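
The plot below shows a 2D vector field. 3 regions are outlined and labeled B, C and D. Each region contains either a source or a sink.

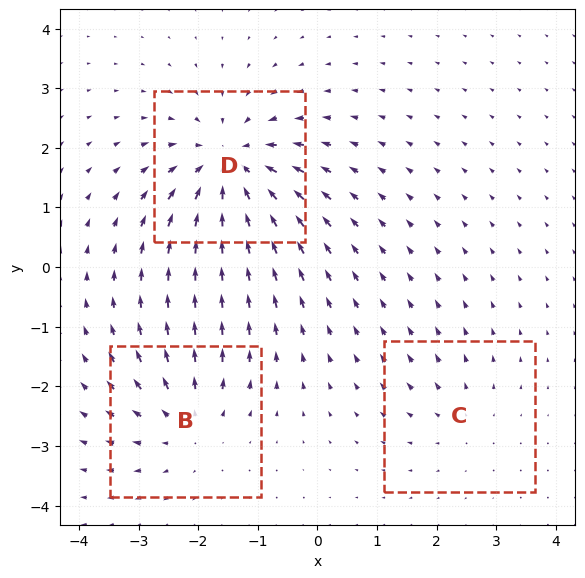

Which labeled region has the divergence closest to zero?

Divergence at each region's feature centre — B: about +3, C: about +2, D: about -5. Region C is closest to zero.

C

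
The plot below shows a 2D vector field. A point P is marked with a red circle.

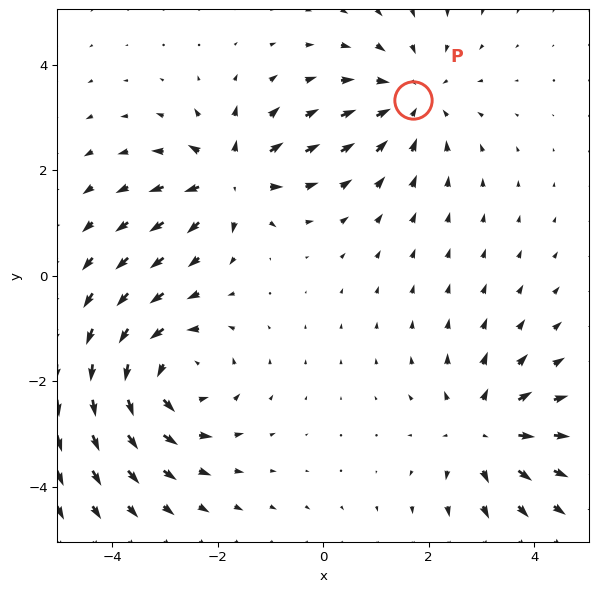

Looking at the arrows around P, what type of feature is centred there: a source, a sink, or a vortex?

At P (1.7, 3.3) the arrows converge inward. Divergence about -3, curl ≈0 — negative divergence with near-zero curl is a sink.

sink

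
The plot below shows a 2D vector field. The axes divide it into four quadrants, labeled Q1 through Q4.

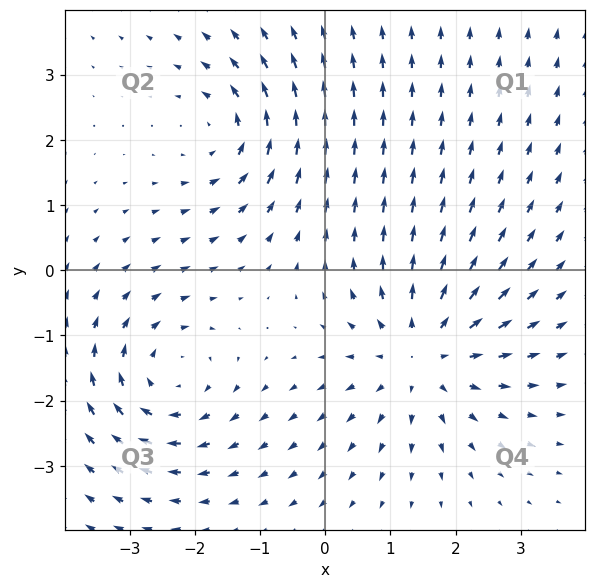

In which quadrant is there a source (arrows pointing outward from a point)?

Q4

The source sits at approximately (1.5, -1.3), which lies in quadrant Q4. The divergence there is about +4, positive as expected for a source.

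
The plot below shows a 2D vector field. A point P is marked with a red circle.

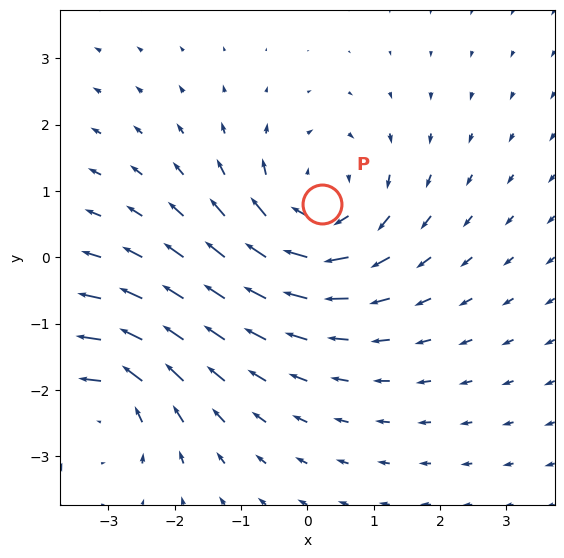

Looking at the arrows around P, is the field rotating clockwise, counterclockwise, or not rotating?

Near P at (0.2, 0.8) the arrows circulate clockwise. The curl (z-component) there is about -4; negative curl means clockwise rotation.

clockwise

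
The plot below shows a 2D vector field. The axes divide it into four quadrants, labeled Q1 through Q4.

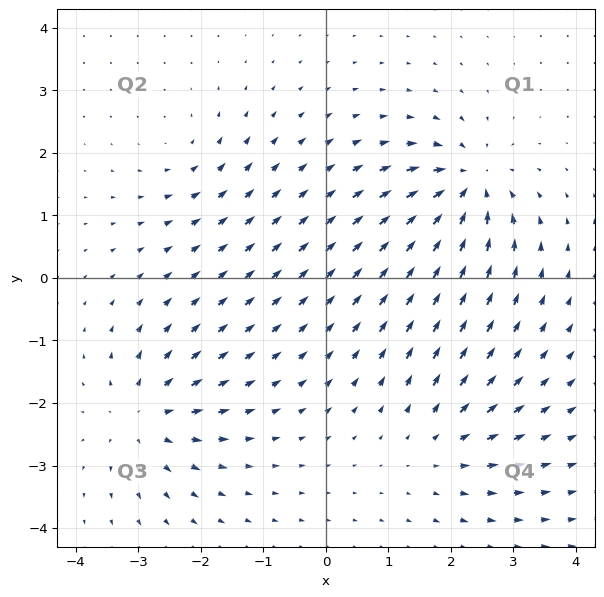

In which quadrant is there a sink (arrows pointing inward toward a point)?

The sink sits at approximately (2.3, 1.5), which lies in quadrant Q1. The divergence there is about -7, negative as expected for a sink.

Q1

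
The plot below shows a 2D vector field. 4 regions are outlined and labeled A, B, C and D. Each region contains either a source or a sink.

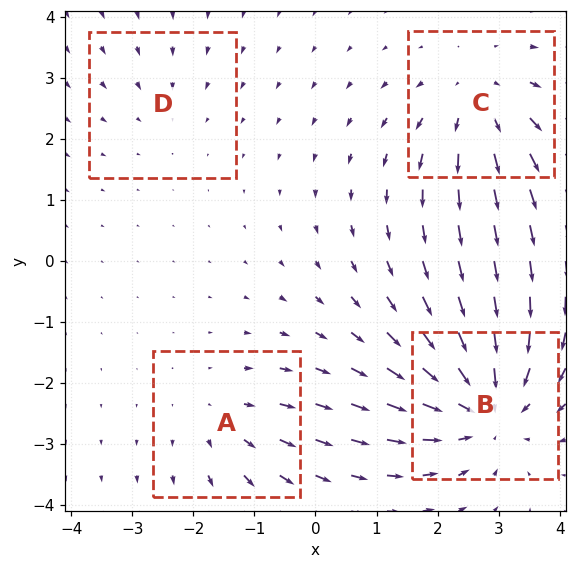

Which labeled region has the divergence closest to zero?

Divergence at each region's feature centre — A: about +3, B: about -6, C: about +4, D: about -2. Region D is closest to zero.

D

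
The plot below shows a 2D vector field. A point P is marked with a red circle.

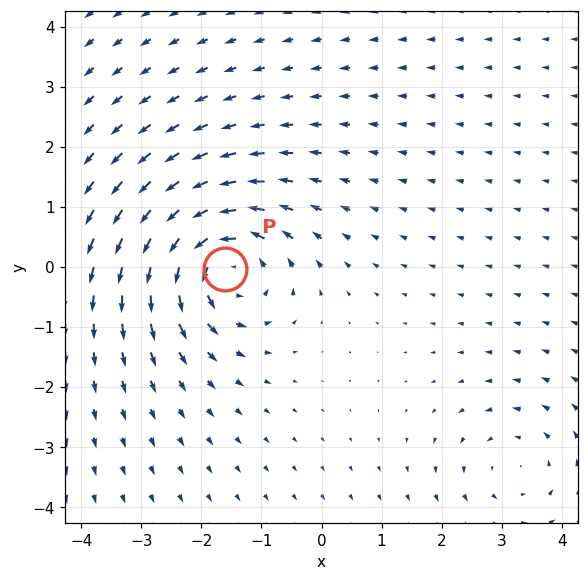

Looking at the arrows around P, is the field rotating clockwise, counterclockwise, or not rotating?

counterclockwise

Near P at (-1.6, -0.0) the arrows circulate counterclockwise. The curl (z-component) there is about +6; positive curl means counterclockwise rotation.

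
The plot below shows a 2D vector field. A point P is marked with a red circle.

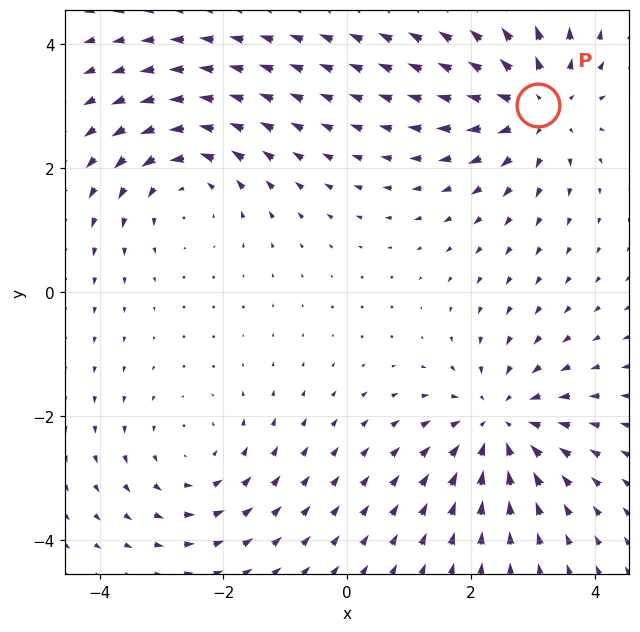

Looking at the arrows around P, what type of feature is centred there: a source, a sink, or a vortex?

At P (3.1, 3.0) the arrows spread outward. Divergence about +5, curl ≈0 — positive divergence with near-zero curl is a source.

source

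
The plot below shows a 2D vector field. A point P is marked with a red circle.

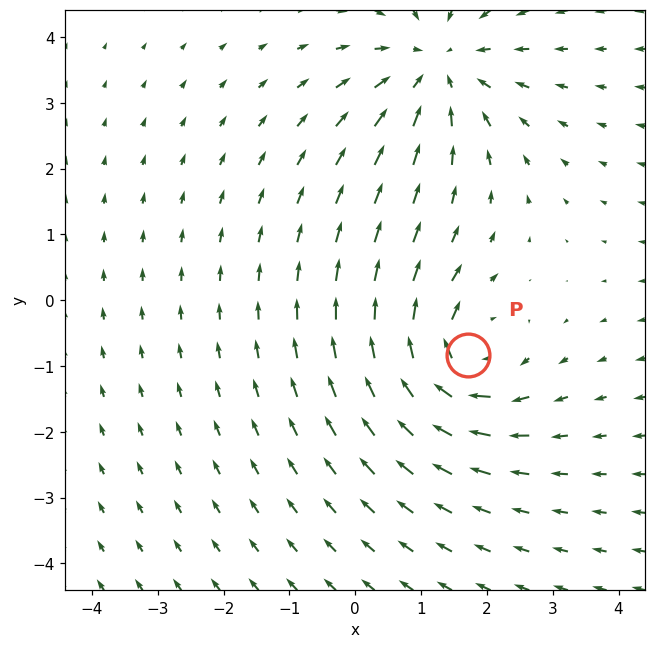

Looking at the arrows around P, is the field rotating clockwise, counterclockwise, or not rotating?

Near P at (1.7, -0.8) the arrows circulate clockwise. The curl (z-component) there is about -4; negative curl means clockwise rotation.

clockwise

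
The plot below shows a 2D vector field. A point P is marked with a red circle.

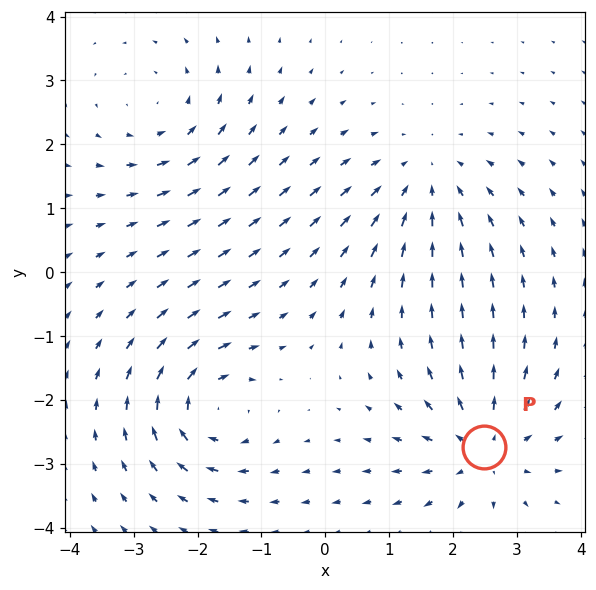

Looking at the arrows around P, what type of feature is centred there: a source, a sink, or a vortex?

At P (2.5, -2.7) the arrows spread outward. Divergence about +5, curl ≈0 — positive divergence with near-zero curl is a source.

source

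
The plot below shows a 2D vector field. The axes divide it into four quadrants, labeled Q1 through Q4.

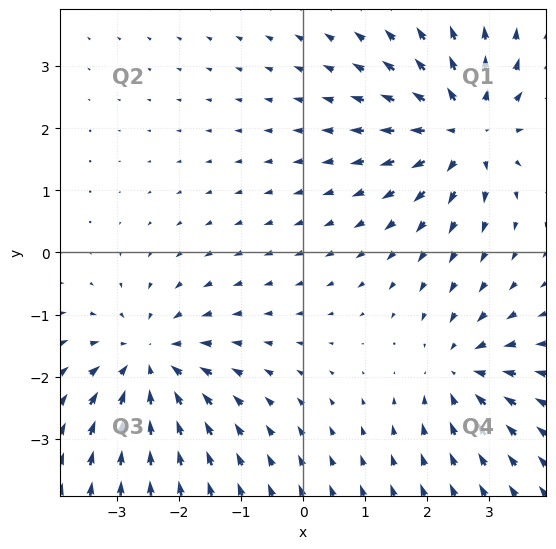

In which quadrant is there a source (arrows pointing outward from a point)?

The source sits at approximately (2.6, 2.0), which lies in quadrant Q1. The divergence there is about +5, positive as expected for a source.

Q1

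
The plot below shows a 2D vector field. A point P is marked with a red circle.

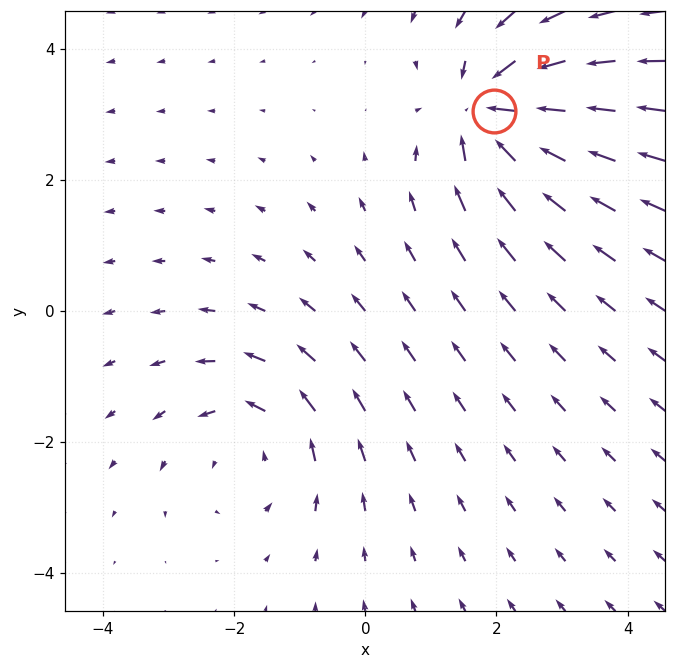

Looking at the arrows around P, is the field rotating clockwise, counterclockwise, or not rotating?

Near P at (2.0, 3.0) the arrows show no circulation. The curl there is ≈0.

not rotating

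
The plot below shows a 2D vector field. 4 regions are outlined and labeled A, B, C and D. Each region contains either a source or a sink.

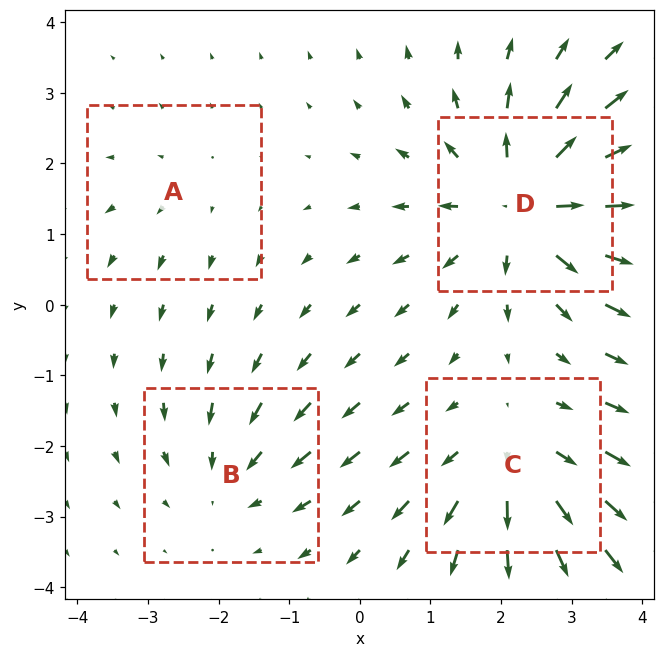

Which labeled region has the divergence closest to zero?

Divergence at each region's feature centre — A: about +2, B: about -3, C: about +4, D: about +7. Region A is closest to zero.

A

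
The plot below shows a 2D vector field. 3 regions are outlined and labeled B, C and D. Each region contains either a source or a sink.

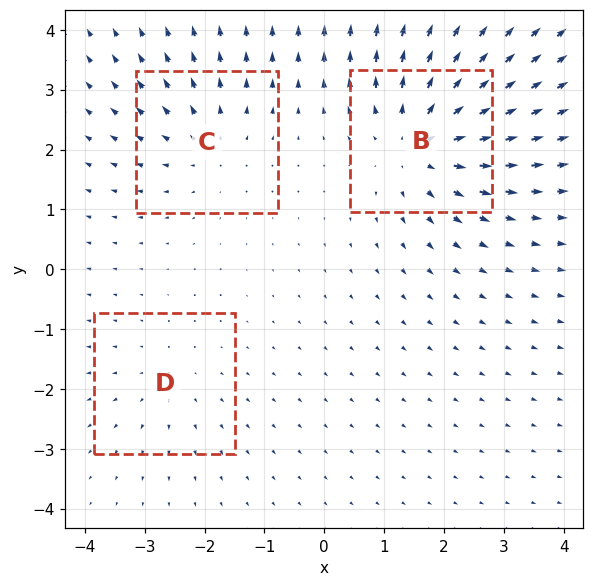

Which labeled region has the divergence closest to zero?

Divergence at each region's feature centre — B: about +5, C: about +3, D: about +2. Region D is closest to zero.

D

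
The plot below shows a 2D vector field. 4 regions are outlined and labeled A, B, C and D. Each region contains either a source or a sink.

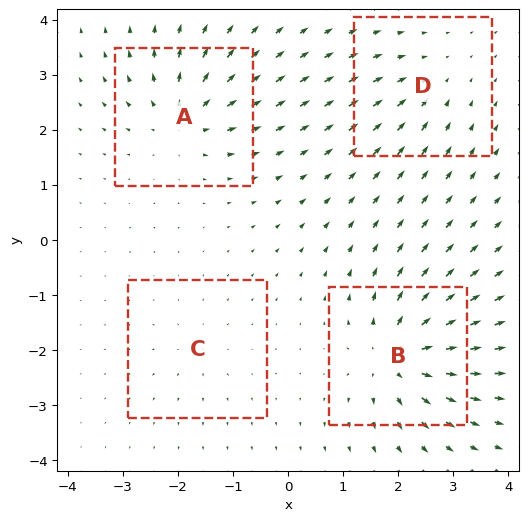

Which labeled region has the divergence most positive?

B

Divergence at each region's feature centre — A: about +6, B: about +8, C: about +3, D: about -4. Region B is most positive.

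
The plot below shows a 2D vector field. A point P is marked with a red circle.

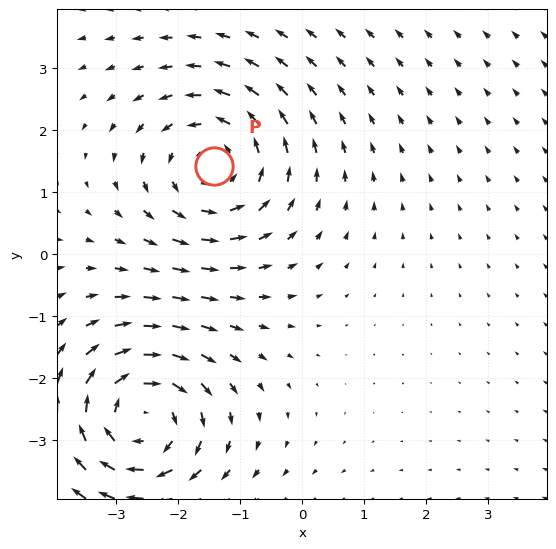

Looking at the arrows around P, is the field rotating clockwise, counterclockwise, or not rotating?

Near P at (-1.4, 1.4) the arrows circulate counterclockwise. The curl (z-component) there is about +4; positive curl means counterclockwise rotation.

counterclockwise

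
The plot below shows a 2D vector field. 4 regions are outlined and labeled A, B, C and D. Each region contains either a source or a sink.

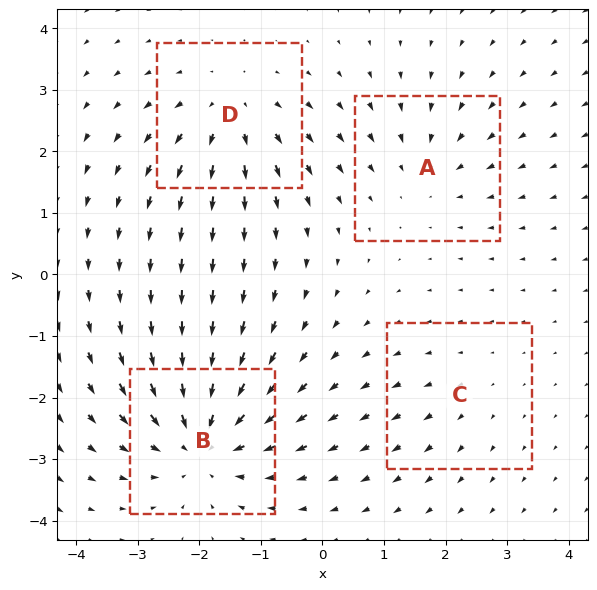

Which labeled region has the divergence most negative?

Divergence at each region's feature centre — A: about -3, B: about -6, C: about +2, D: about +4. Region B is most negative.

B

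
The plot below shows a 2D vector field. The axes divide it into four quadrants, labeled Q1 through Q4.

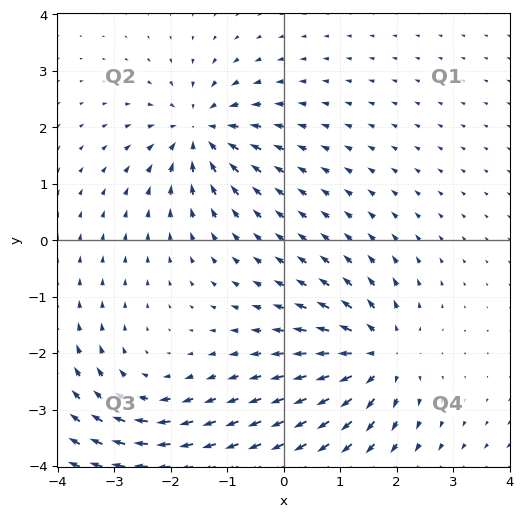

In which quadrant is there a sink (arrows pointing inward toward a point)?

Q2

The sink sits at approximately (-1.5, 1.9), which lies in quadrant Q2. The divergence there is about -6, negative as expected for a sink.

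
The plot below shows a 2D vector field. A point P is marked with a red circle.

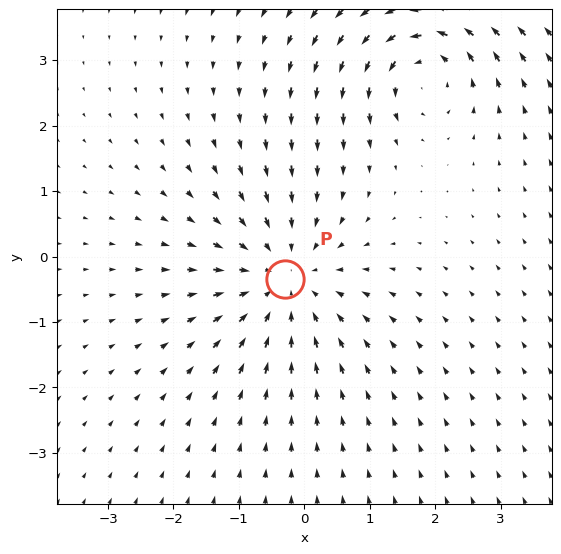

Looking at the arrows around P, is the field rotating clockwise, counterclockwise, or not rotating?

Near P at (-0.3, -0.3) the arrows show no circulation. The curl there is ≈0.

not rotating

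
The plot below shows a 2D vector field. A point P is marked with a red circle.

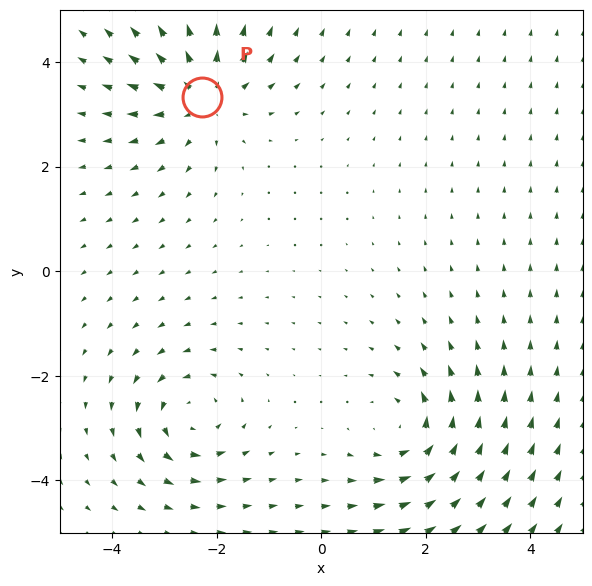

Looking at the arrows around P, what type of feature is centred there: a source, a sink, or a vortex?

source

At P (-2.3, 3.3) the arrows spread outward. Divergence about +5, curl ≈0 — positive divergence with near-zero curl is a source.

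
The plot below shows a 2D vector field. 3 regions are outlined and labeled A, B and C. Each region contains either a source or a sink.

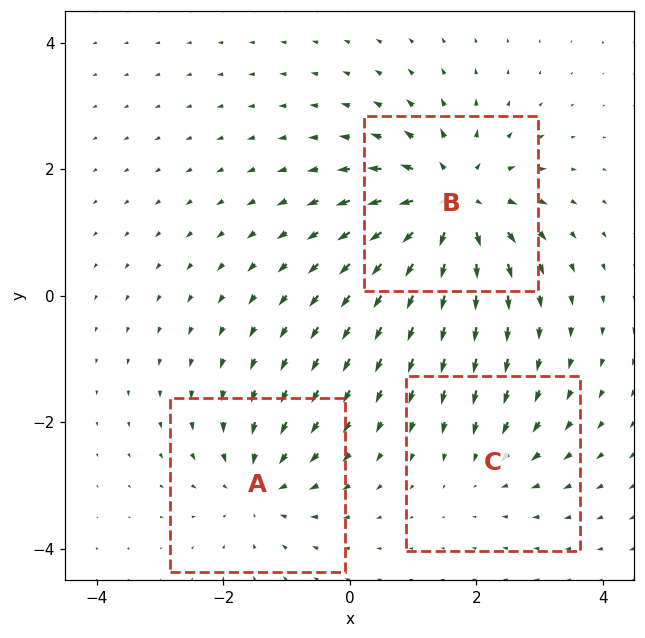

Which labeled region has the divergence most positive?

B

Divergence at each region's feature centre — A: about -3, B: about +6, C: about -2. Region B is most positive.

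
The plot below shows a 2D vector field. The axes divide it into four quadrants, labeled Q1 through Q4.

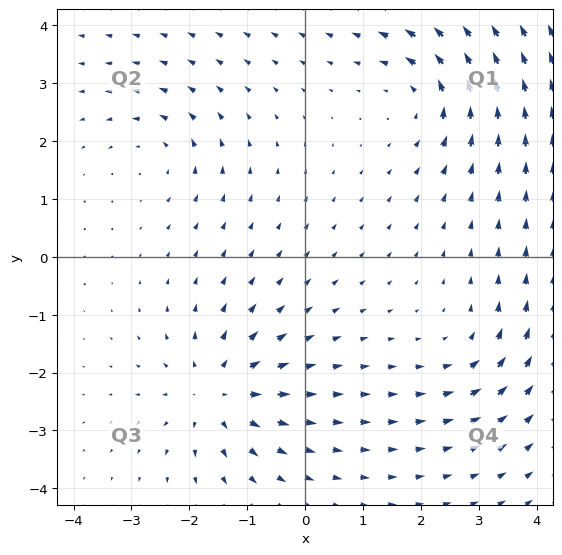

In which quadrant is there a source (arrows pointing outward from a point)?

The source sits at approximately (-1.5, -2.3), which lies in quadrant Q3. The divergence there is about +5, positive as expected for a source.

Q3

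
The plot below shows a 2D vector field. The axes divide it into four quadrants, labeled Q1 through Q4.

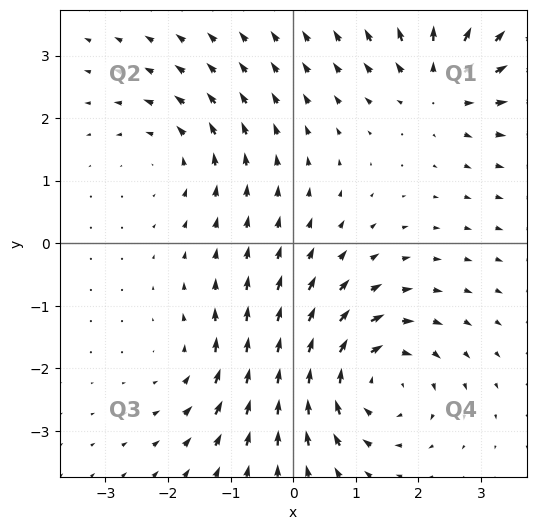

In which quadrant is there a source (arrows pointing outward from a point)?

The source sits at approximately (2.3, 2.5), which lies in quadrant Q1. The divergence there is about +5, positive as expected for a source.

Q1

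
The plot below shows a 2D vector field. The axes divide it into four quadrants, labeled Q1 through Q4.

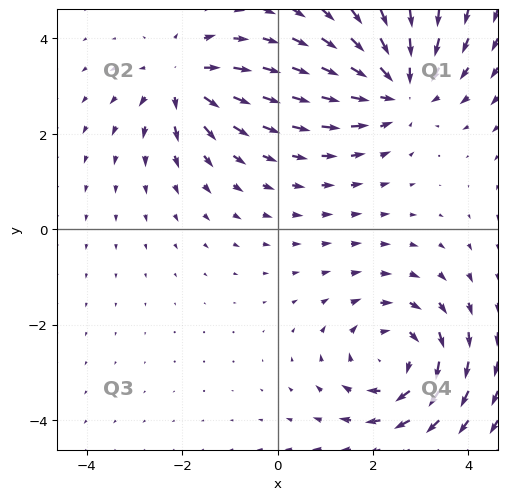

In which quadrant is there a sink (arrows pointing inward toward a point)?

The sink sits at approximately (2.5, 3.0), which lies in quadrant Q1. The divergence there is about -4, negative as expected for a sink.

Q1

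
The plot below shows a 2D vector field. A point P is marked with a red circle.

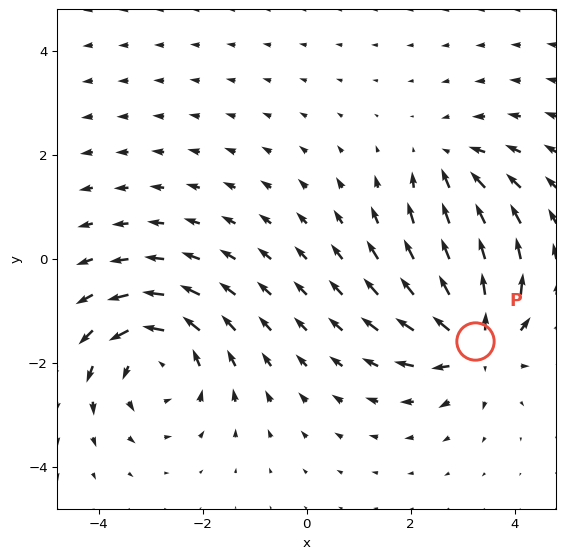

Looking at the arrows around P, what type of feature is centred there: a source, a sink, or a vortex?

source

At P (3.2, -1.6) the arrows spread outward. Divergence about +6, curl ≈0 — positive divergence with near-zero curl is a source.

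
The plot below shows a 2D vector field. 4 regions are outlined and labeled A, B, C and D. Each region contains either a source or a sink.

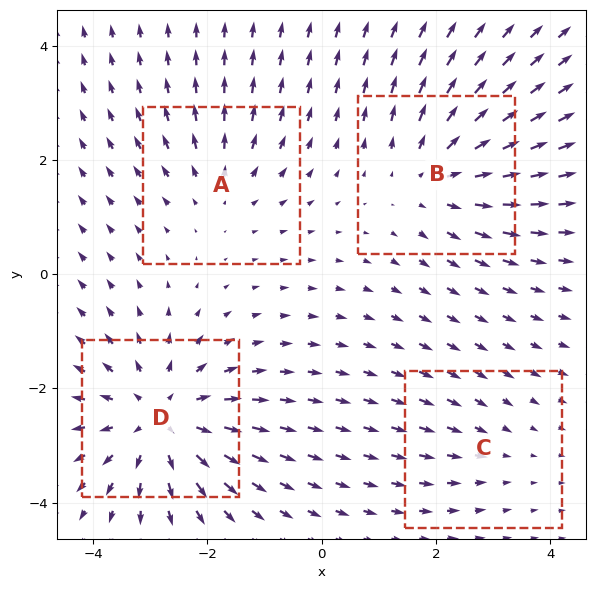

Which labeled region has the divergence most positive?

Divergence at each region's feature centre — A: about +3, B: about +4, C: about -2, D: about +5. Region D is most positive.

D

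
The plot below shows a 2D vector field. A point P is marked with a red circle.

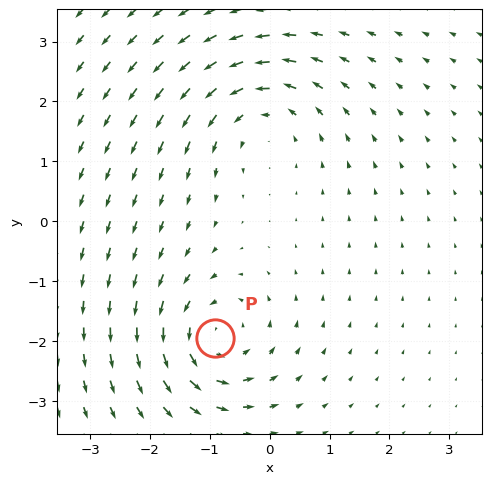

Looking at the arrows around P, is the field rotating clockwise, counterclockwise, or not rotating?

counterclockwise

Near P at (-0.9, -2.0) the arrows circulate counterclockwise. The curl (z-component) there is about +4; positive curl means counterclockwise rotation.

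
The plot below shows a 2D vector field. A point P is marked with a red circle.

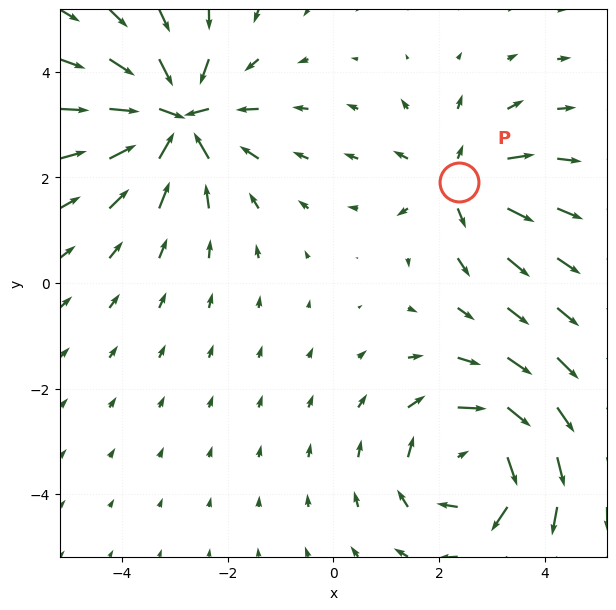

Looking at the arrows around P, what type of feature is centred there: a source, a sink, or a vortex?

At P (2.4, 1.9) the arrows spread outward. Divergence about +4, curl ≈0 — positive divergence with near-zero curl is a source.

source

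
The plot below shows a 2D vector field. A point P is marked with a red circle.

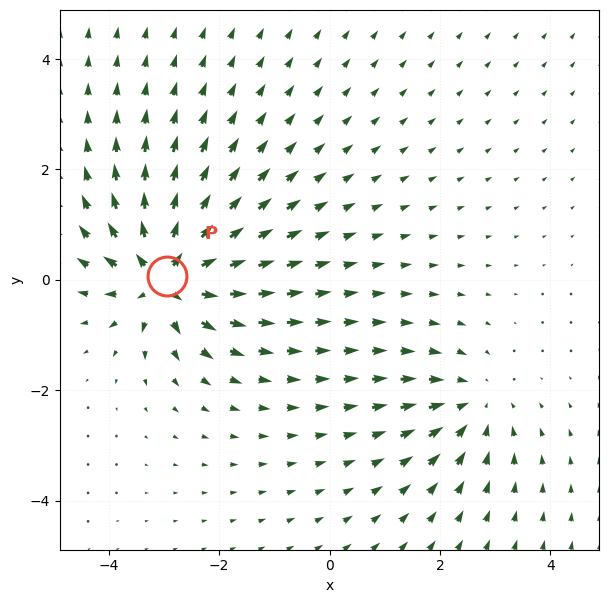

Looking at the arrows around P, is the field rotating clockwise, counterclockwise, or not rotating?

not rotating

Near P at (-2.9, 0.1) the arrows show no circulation. The curl there is ≈0.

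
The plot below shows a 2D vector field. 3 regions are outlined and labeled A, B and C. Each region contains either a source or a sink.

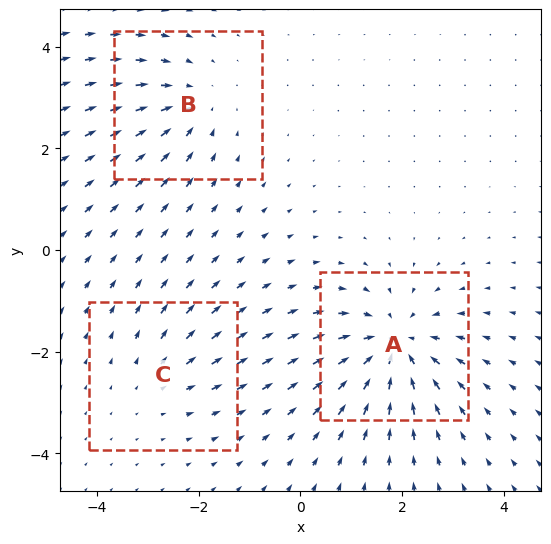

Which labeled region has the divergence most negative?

A

Divergence at each region's feature centre — A: about -5, B: about -3, C: about +2. Region A is most negative.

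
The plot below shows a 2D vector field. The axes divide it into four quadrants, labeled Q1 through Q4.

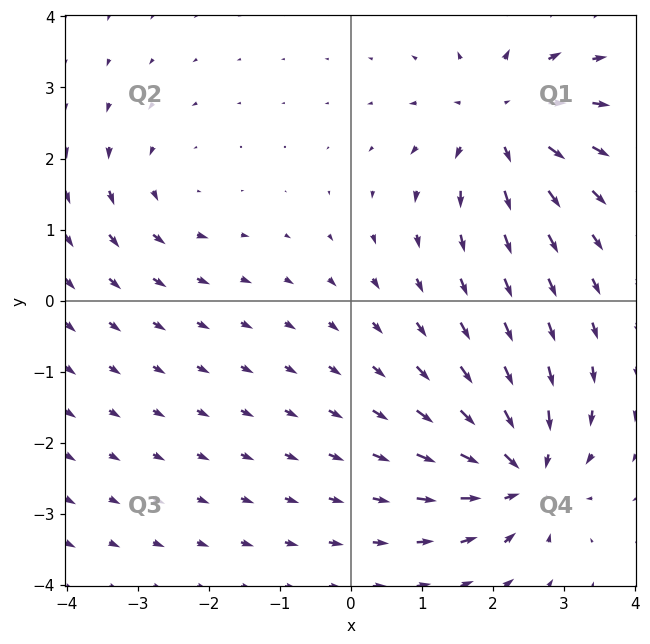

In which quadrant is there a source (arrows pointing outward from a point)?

The source sits at approximately (2.1, 2.5), which lies in quadrant Q1. The divergence there is about +5, positive as expected for a source.

Q1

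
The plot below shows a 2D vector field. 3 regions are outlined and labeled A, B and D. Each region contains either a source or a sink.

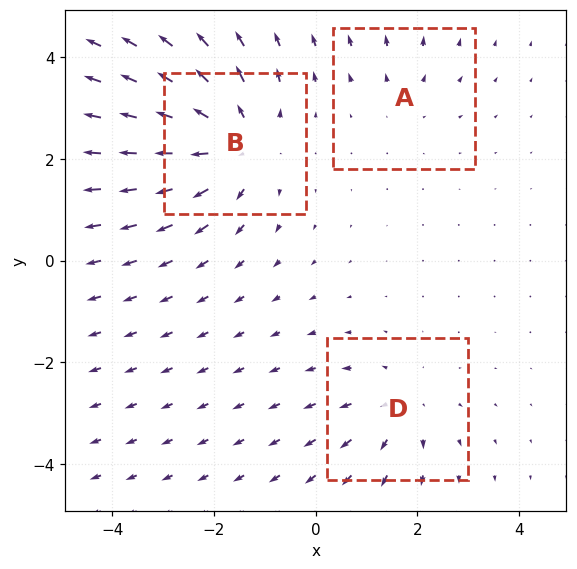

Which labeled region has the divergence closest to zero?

A

Divergence at each region's feature centre — A: about +2, B: about +5, D: about +3. Region A is closest to zero.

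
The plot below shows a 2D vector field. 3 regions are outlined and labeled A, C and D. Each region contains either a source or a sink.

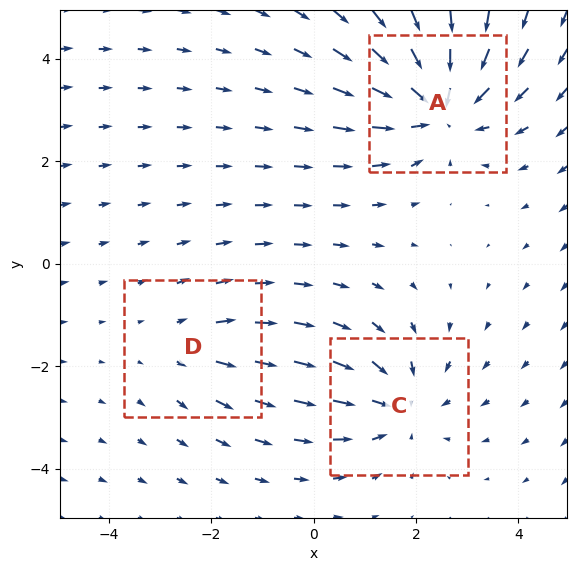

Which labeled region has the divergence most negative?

Divergence at each region's feature centre — A: about -4, C: about -3, D: about +2. Region A is most negative.

A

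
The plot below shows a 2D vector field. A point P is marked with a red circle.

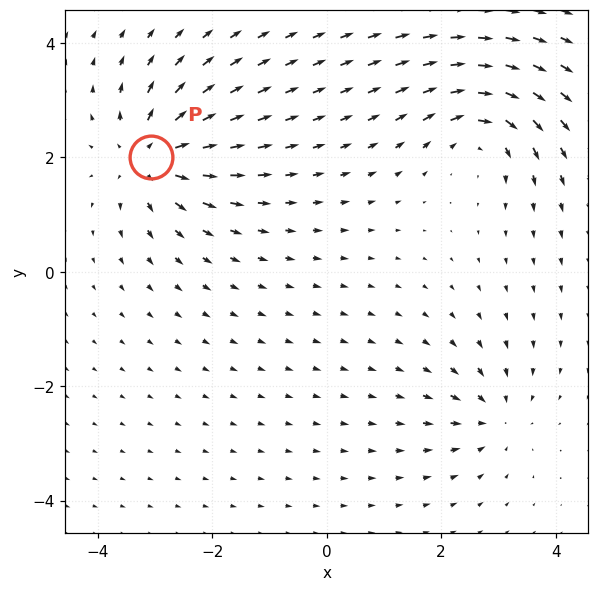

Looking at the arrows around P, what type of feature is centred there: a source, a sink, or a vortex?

source

At P (-3.1, 2.0) the arrows spread outward. Divergence about +6, curl ≈0 — positive divergence with near-zero curl is a source.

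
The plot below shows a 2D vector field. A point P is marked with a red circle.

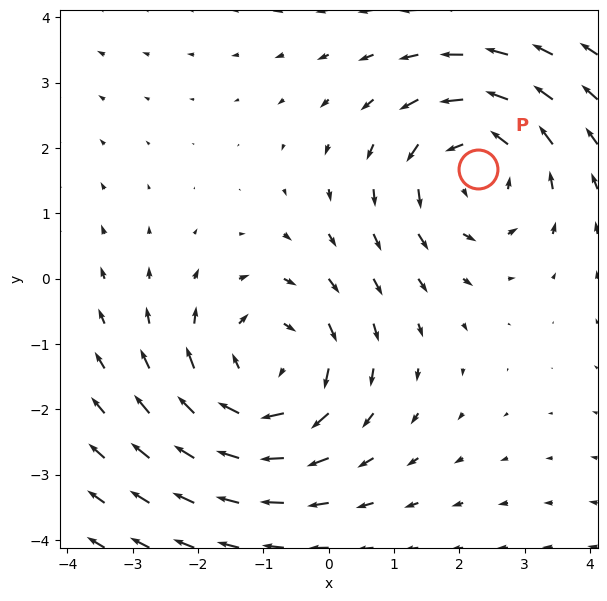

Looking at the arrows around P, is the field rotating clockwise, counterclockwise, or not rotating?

counterclockwise

Near P at (2.3, 1.7) the arrows circulate counterclockwise. The curl (z-component) there is about +2; positive curl means counterclockwise rotation.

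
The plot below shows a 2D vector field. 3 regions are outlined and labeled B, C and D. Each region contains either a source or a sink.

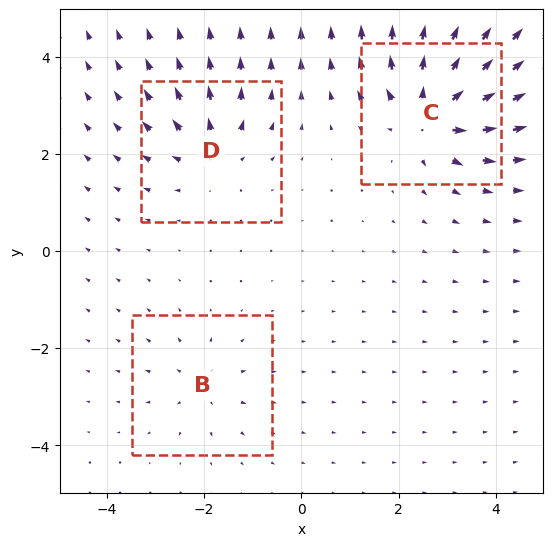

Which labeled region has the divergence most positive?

Divergence at each region's feature centre — B: about +3, C: about +6, D: about +4. Region C is most positive.

C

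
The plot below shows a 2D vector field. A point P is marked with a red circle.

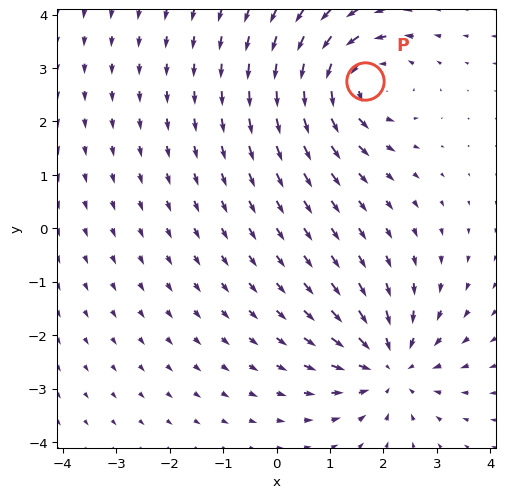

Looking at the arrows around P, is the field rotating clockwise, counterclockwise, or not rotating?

counterclockwise

Near P at (1.7, 2.8) the arrows circulate counterclockwise. The curl (z-component) there is about +4; positive curl means counterclockwise rotation.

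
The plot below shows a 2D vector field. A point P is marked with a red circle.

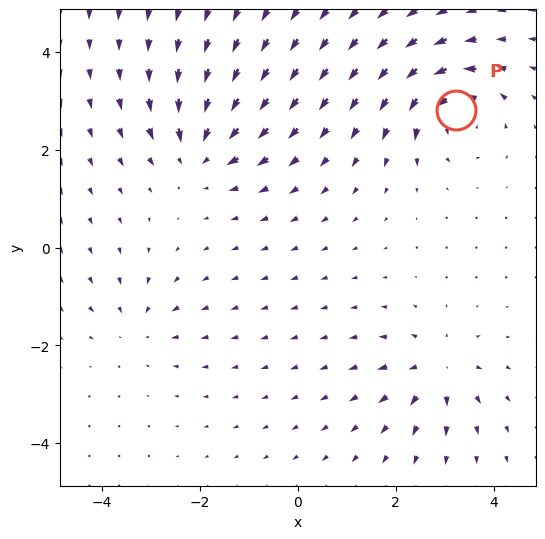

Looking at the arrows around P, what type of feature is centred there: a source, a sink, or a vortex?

At P (3.2, 2.8) the arrows circulate counterclockwise. Divergence ≈0, curl about +6 — near-zero divergence with nonzero curl is a vortex.

vortex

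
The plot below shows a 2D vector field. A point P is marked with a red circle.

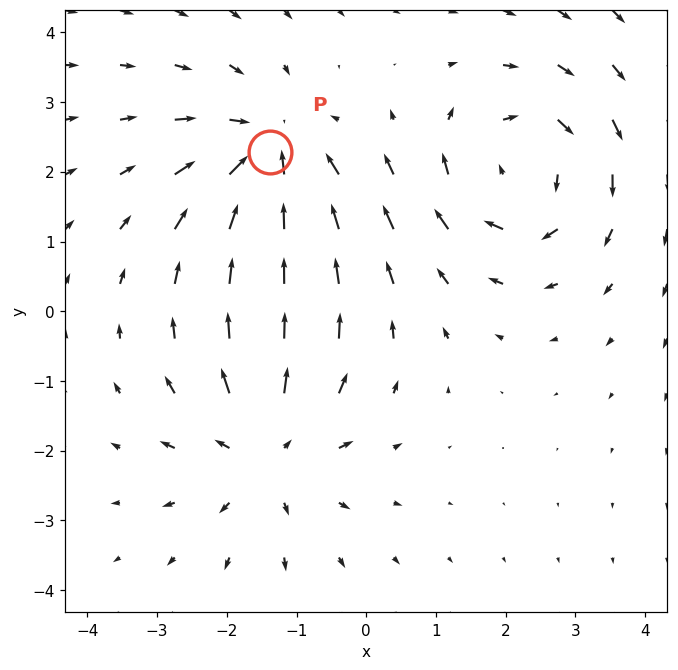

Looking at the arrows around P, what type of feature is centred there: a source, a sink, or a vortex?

sink

At P (-1.4, 2.3) the arrows converge inward. Divergence about -4, curl ≈0 — negative divergence with near-zero curl is a sink.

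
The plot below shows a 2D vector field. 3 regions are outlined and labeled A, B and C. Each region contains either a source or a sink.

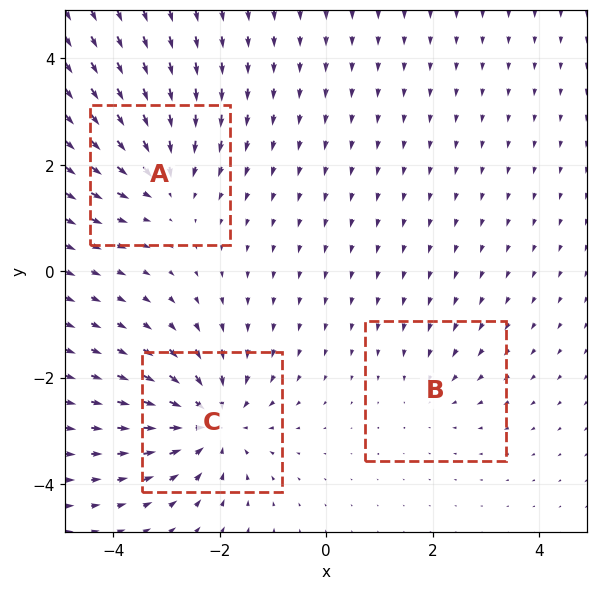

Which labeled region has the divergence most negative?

Divergence at each region's feature centre — A: about -3, B: about -2, C: about -5. Region C is most negative.

C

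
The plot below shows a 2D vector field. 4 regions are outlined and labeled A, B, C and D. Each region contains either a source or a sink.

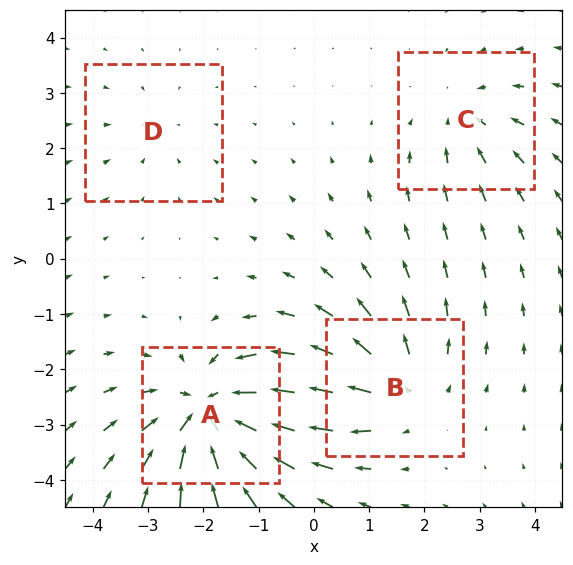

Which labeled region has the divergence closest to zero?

Divergence at each region's feature centre — A: about -7, B: about +5, C: about -3, D: about -2. Region D is closest to zero.

D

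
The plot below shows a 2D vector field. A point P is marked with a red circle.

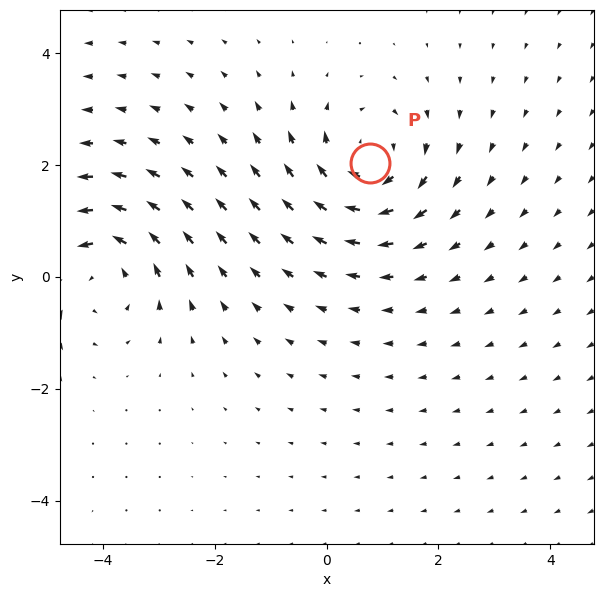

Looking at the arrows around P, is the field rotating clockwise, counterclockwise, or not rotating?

clockwise

Near P at (0.8, 2.0) the arrows circulate clockwise. The curl (z-component) there is about -3; negative curl means clockwise rotation.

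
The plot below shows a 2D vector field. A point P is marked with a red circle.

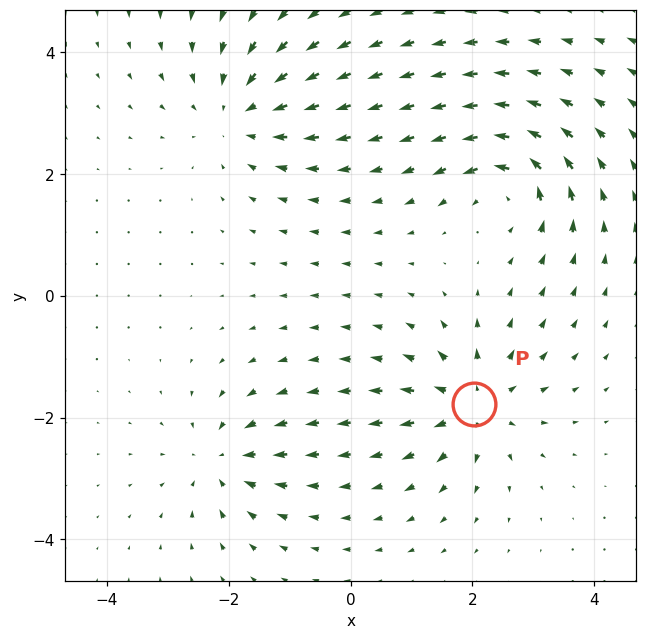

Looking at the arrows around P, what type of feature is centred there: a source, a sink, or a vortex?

source

At P (2.0, -1.8) the arrows spread outward. Divergence about +5, curl ≈0 — positive divergence with near-zero curl is a source.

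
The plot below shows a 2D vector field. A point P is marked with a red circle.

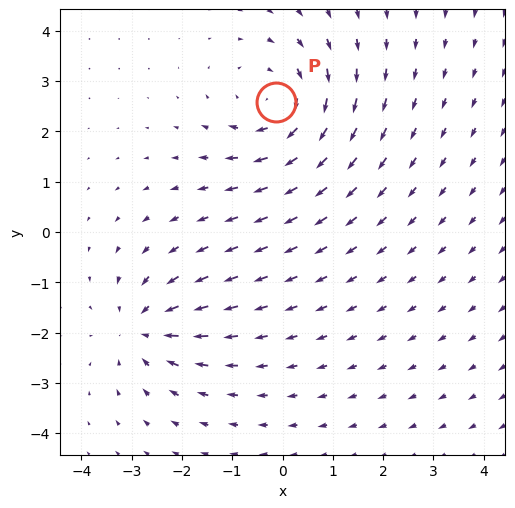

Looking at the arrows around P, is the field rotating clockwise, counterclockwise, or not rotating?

clockwise

Near P at (-0.1, 2.6) the arrows circulate clockwise. The curl (z-component) there is about -4; negative curl means clockwise rotation.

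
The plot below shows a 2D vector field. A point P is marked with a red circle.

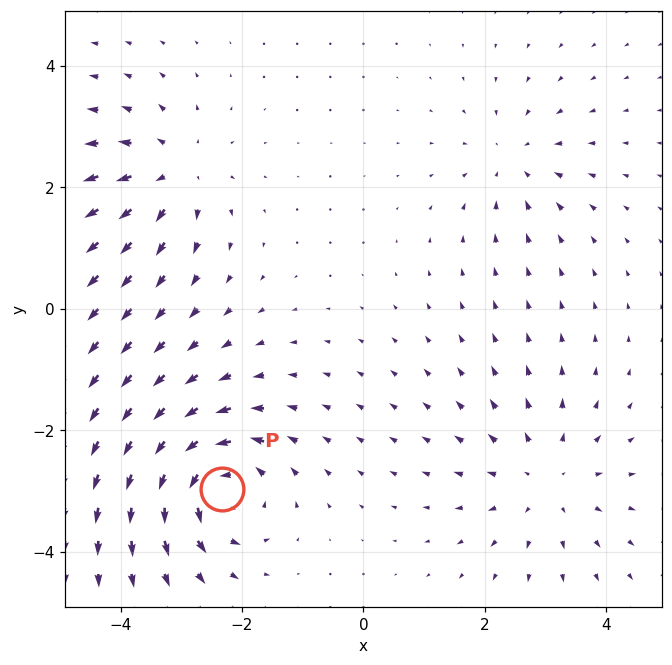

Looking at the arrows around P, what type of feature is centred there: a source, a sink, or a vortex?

At P (-2.3, -3.0) the arrows circulate counterclockwise. Divergence ≈0, curl about +7 — near-zero divergence with nonzero curl is a vortex.

vortex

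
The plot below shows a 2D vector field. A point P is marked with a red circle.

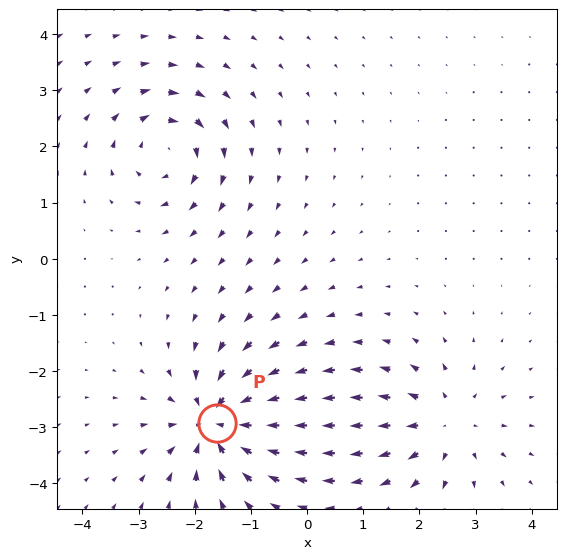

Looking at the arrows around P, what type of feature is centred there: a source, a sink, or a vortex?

At P (-1.6, -2.9) the arrows converge inward. Divergence about -6, curl ≈0 — negative divergence with near-zero curl is a sink.

sink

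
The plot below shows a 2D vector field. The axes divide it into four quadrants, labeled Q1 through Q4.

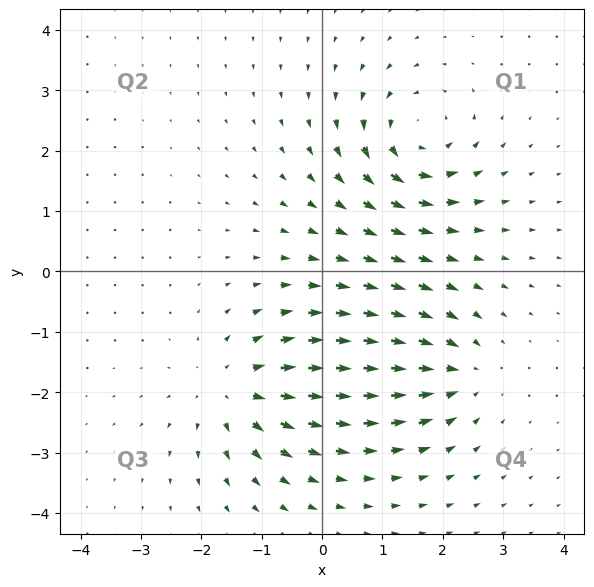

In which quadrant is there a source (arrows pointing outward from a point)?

Q3

The source sits at approximately (-1.5, -2.0), which lies in quadrant Q3. The divergence there is about +5, positive as expected for a source.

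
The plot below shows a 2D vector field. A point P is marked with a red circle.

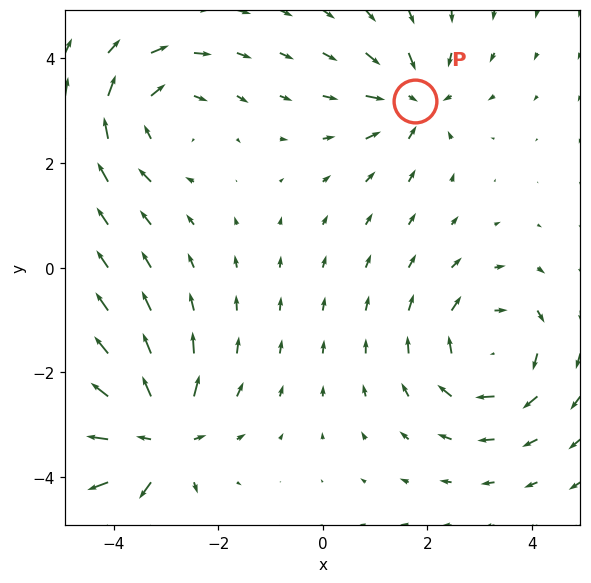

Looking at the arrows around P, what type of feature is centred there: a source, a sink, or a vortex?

At P (1.8, 3.2) the arrows converge inward. Divergence about -4, curl ≈0 — negative divergence with near-zero curl is a sink.

sink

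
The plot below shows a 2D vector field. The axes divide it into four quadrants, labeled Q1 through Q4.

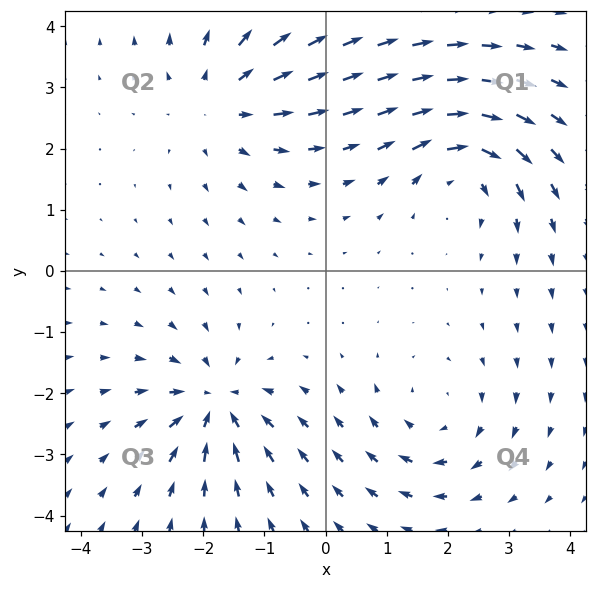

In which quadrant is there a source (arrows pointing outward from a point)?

Q2

The source sits at approximately (-1.7, 2.8), which lies in quadrant Q2. The divergence there is about +4, positive as expected for a source.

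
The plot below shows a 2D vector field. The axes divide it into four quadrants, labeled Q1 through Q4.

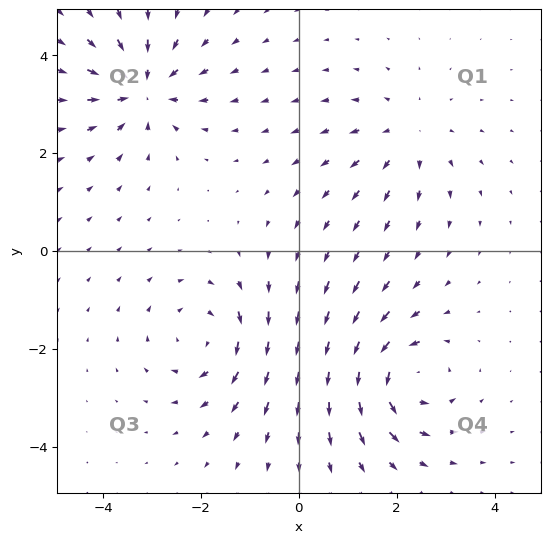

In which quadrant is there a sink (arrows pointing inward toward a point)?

The sink sits at approximately (-3.2, 3.3), which lies in quadrant Q2. The divergence there is about -5, negative as expected for a sink.

Q2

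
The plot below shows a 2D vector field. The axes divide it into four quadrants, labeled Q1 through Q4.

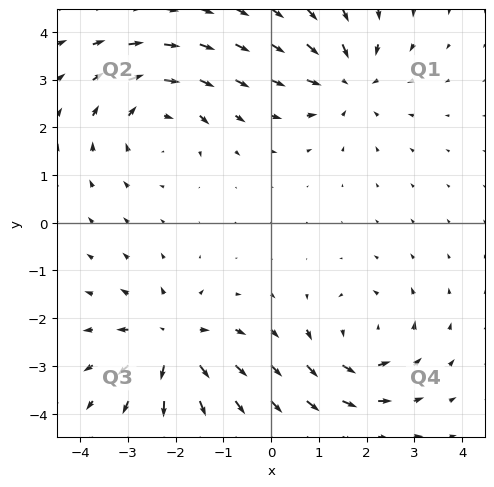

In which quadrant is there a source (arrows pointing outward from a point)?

The source sits at approximately (-2.1, -2.5), which lies in quadrant Q3. The divergence there is about +5, positive as expected for a source.

Q3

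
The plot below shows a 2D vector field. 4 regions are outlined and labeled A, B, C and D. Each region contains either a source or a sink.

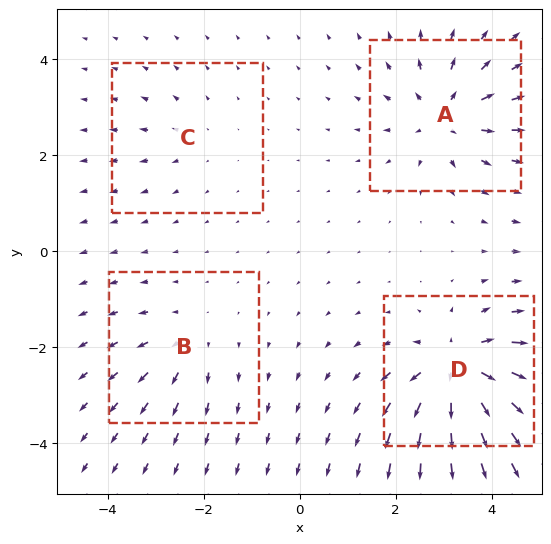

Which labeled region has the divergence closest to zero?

C

Divergence at each region's feature centre — A: about +6, B: about +3, C: about +2, D: about +8. Region C is closest to zero.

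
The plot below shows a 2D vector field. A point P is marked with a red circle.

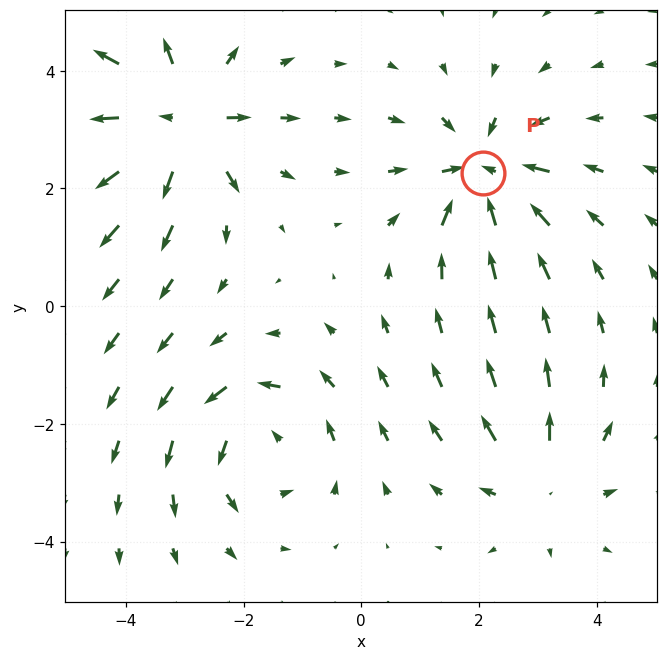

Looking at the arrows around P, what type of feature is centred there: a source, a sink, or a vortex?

At P (2.1, 2.3) the arrows converge inward. Divergence about -4, curl ≈0 — negative divergence with near-zero curl is a sink.

sink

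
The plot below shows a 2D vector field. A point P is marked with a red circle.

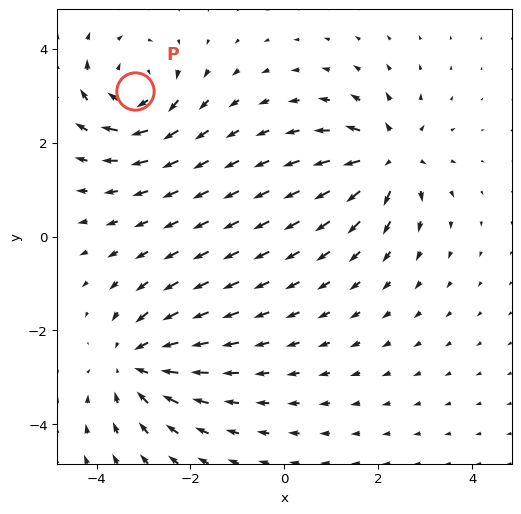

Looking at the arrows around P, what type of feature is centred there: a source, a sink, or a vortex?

vortex

At P (-3.2, 3.1) the arrows circulate clockwise. Divergence ≈0, curl about -4 — near-zero divergence with nonzero curl is a vortex.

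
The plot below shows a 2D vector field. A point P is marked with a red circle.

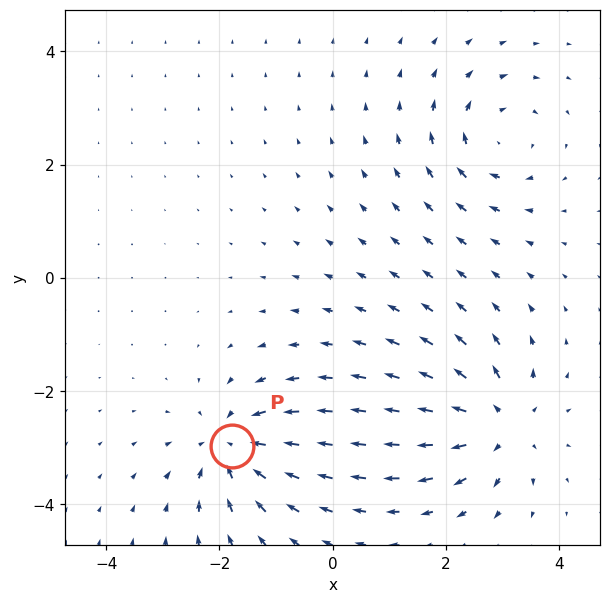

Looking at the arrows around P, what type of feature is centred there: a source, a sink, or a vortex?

sink

At P (-1.8, -3.0) the arrows converge inward. Divergence about -6, curl ≈0 — negative divergence with near-zero curl is a sink.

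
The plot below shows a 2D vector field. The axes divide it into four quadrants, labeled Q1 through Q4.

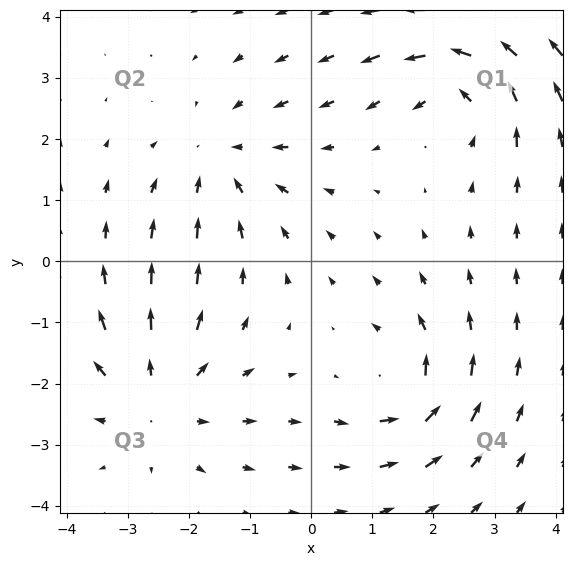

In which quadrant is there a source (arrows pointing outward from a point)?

The source sits at approximately (-2.5, -2.2), which lies in quadrant Q3. The divergence there is about +4, positive as expected for a source.

Q3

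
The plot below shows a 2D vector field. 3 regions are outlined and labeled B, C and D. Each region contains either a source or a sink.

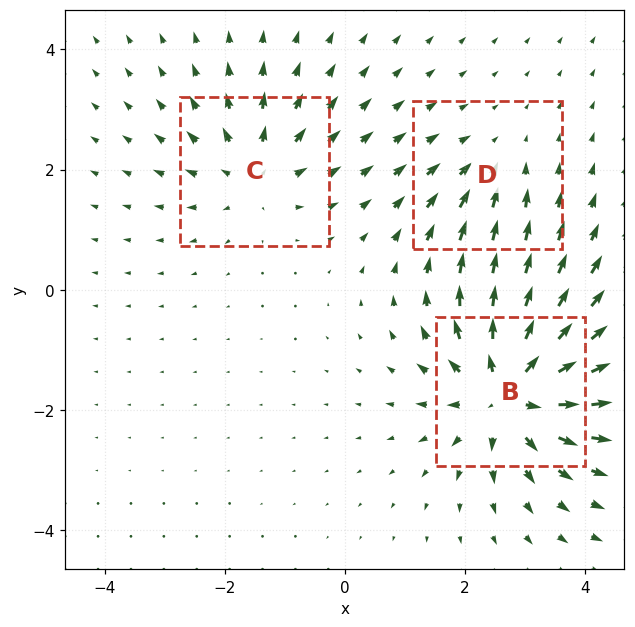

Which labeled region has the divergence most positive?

B

Divergence at each region's feature centre — B: about +6, C: about +3, D: about -2. Region B is most positive.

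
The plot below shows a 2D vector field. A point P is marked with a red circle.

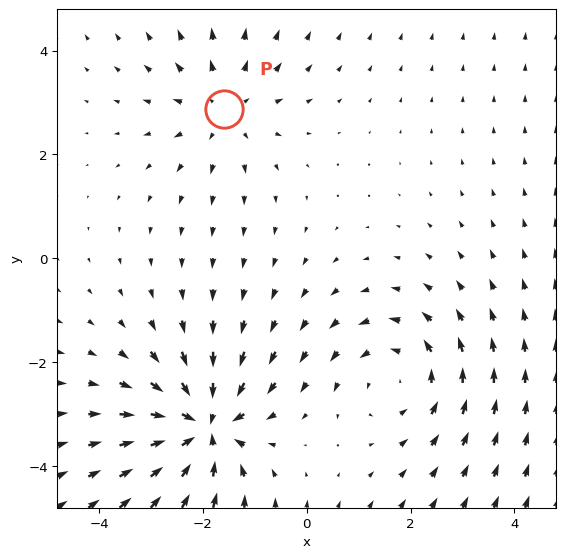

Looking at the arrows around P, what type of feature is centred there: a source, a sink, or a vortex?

source

At P (-1.6, 2.9) the arrows spread outward. Divergence about +3, curl ≈0 — positive divergence with near-zero curl is a source.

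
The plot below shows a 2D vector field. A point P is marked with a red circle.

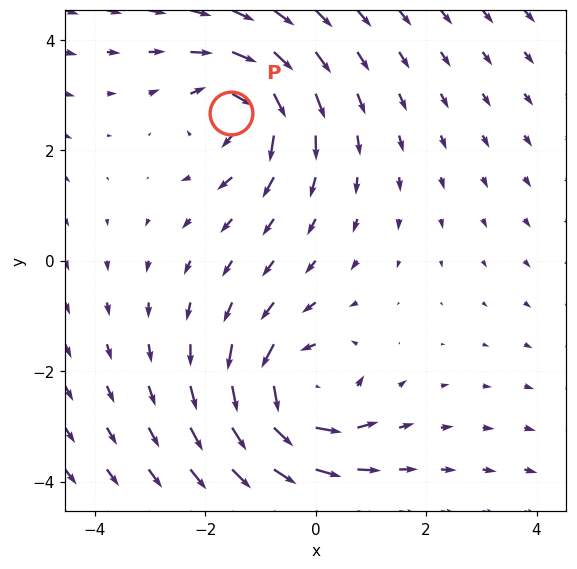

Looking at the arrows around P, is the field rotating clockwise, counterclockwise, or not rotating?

Near P at (-1.5, 2.7) the arrows circulate clockwise. The curl (z-component) there is about -4; negative curl means clockwise rotation.

clockwise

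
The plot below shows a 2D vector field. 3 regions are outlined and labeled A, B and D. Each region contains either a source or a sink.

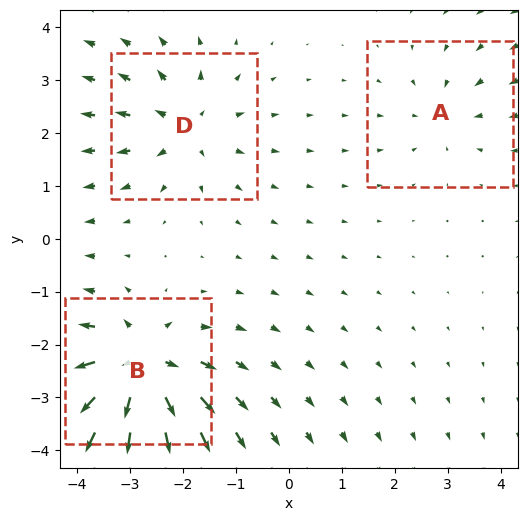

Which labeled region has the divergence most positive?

Divergence at each region's feature centre — A: about -2, B: about +6, D: about +4. Region B is most positive.

B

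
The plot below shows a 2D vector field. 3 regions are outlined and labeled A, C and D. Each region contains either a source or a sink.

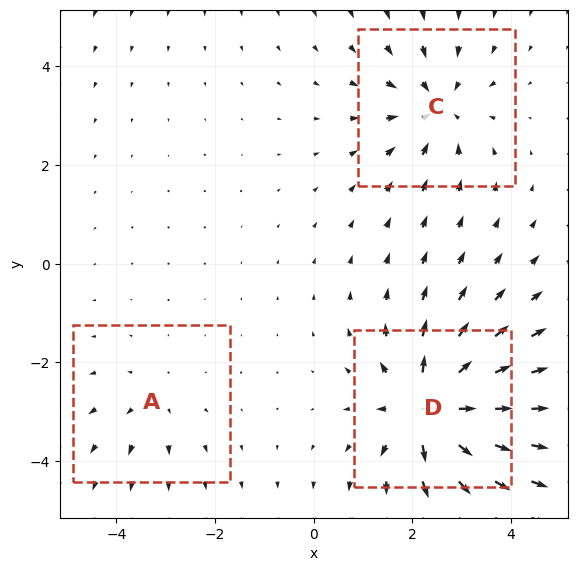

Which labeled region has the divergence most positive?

Divergence at each region's feature centre — A: about +2, C: about -3, D: about +5. Region D is most positive.

D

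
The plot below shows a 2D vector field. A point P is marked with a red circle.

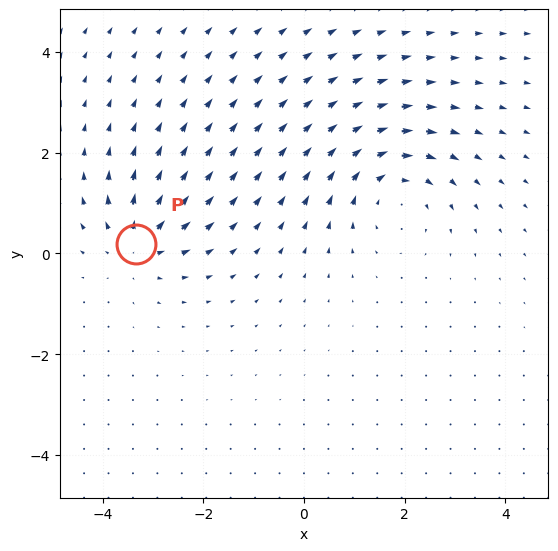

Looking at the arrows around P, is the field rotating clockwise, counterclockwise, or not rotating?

Near P at (-3.3, 0.2) the arrows show no circulation. The curl there is ≈0.

not rotating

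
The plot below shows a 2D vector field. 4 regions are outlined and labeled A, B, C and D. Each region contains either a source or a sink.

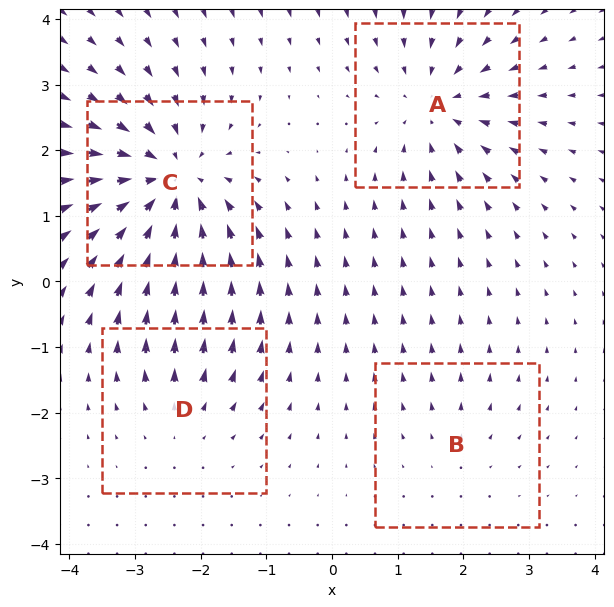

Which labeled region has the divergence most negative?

C

Divergence at each region's feature centre — A: about -5, B: about +2, C: about -7, D: about +3. Region C is most negative.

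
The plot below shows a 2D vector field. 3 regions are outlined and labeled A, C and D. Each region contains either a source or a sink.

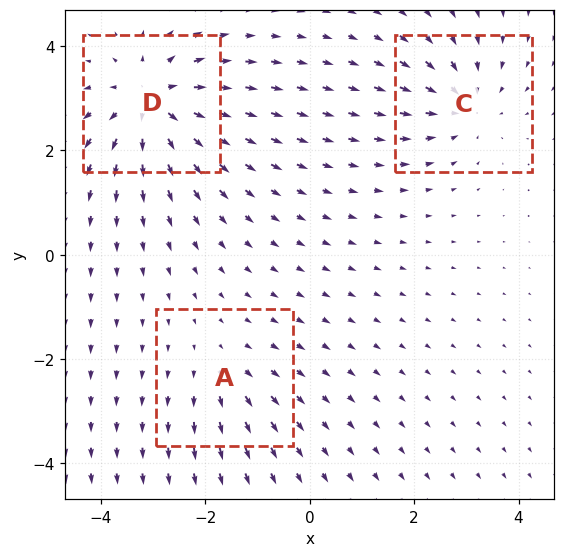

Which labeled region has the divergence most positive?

D

Divergence at each region's feature centre — A: about +2, C: about -4, D: about +5. Region D is most positive.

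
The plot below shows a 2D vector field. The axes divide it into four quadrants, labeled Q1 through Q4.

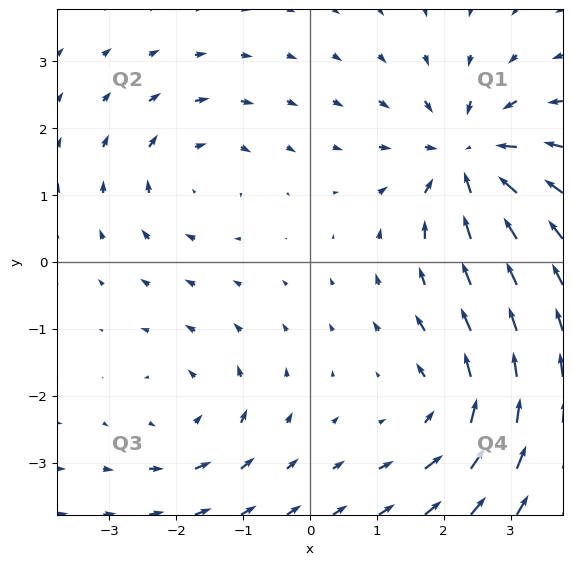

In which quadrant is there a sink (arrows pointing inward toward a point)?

The sink sits at approximately (2.4, 1.5), which lies in quadrant Q1. The divergence there is about -6, negative as expected for a sink.

Q1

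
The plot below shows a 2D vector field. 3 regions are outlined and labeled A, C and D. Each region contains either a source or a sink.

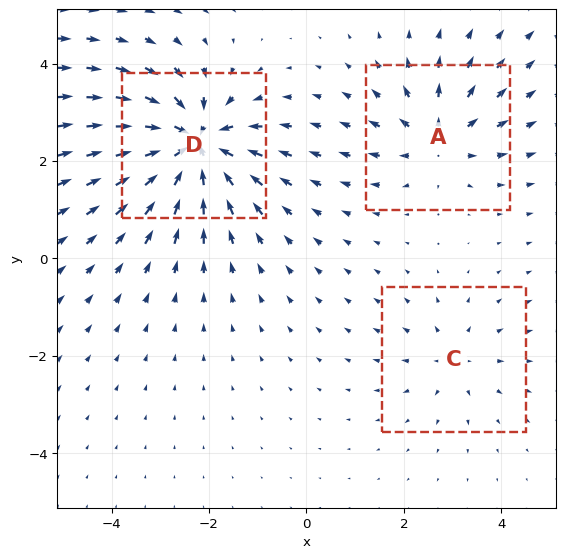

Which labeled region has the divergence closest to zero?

C

Divergence at each region's feature centre — A: about +4, C: about +2, D: about -6. Region C is closest to zero.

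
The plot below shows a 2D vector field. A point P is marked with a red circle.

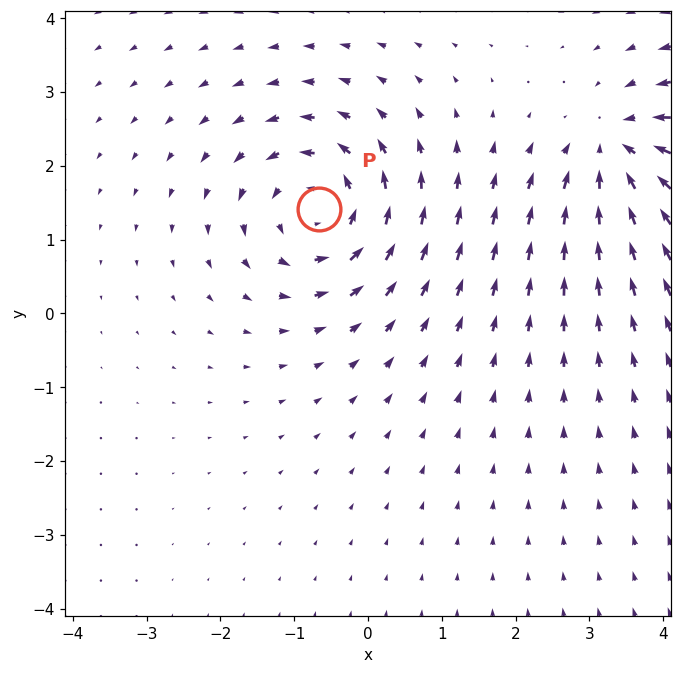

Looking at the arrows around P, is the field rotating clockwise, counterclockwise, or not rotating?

counterclockwise

Near P at (-0.7, 1.4) the arrows circulate counterclockwise. The curl (z-component) there is about +3; positive curl means counterclockwise rotation.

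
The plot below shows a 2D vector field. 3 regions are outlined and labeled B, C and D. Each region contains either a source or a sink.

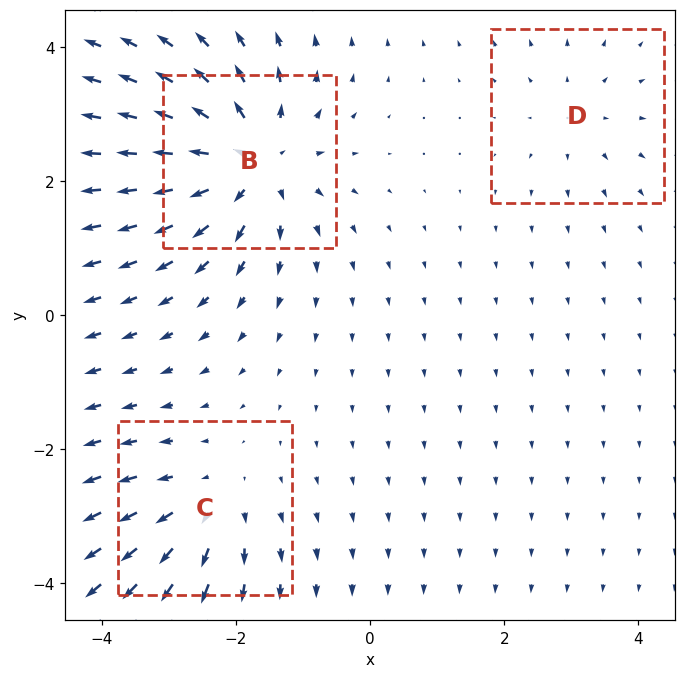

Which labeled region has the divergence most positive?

B

Divergence at each region's feature centre — B: about +6, C: about +3, D: about +2. Region B is most positive.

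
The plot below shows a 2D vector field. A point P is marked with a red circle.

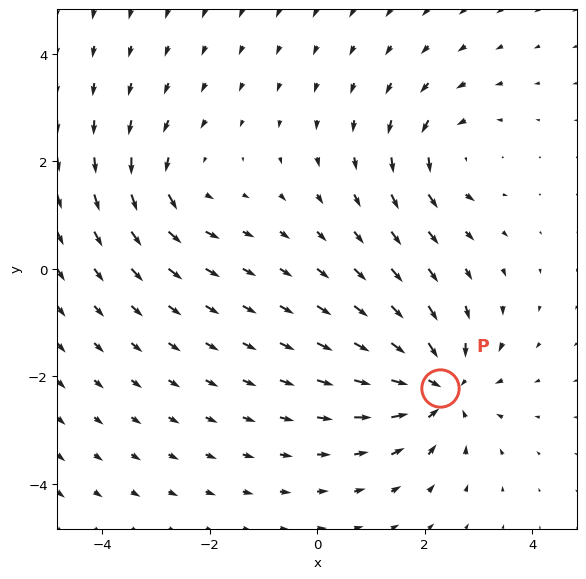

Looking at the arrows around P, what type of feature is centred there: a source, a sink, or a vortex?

sink

At P (2.3, -2.2) the arrows converge inward. Divergence about -5, curl ≈0 — negative divergence with near-zero curl is a sink.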